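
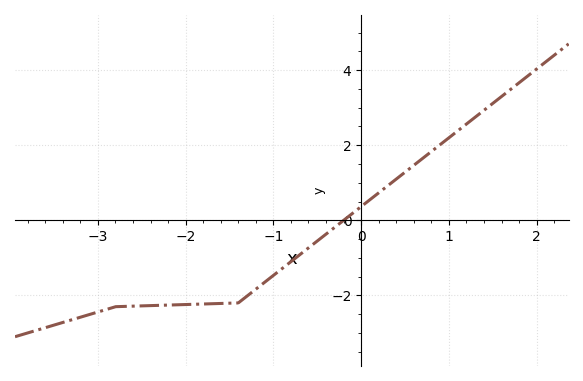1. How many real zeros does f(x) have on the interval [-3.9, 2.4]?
1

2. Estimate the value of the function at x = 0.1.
0.6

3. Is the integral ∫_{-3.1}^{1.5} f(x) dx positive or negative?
negative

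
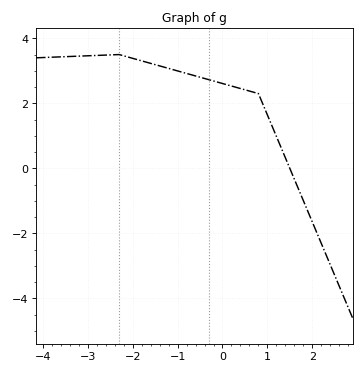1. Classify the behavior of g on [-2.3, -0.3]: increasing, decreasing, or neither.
decreasing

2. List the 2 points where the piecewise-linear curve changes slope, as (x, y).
(-2.3, 3.5); (0.8, 2.3)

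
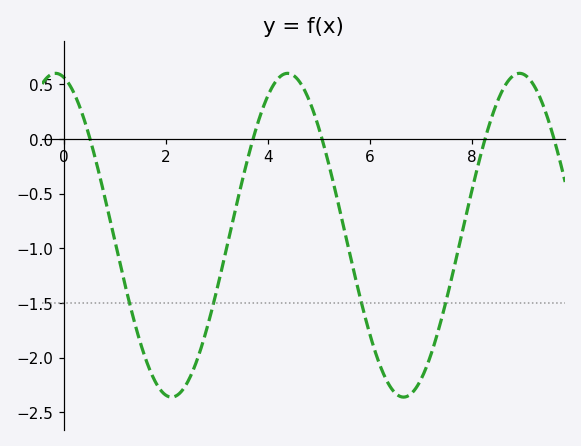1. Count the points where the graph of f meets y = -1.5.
4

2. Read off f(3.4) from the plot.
-0.571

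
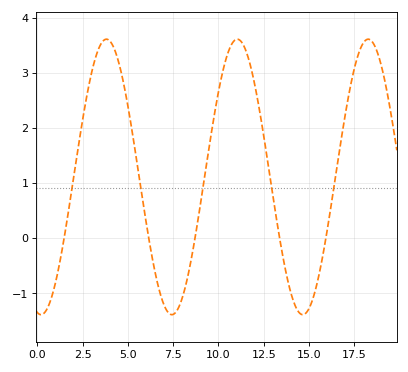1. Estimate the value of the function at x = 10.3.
3.11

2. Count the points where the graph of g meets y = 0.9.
5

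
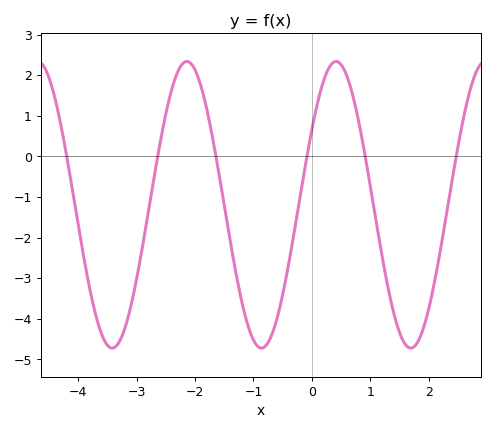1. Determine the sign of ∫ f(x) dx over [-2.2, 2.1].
negative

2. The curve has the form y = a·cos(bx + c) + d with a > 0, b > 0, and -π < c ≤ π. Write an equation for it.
y = 3.53cos(2.46x - 1.02) - 1.19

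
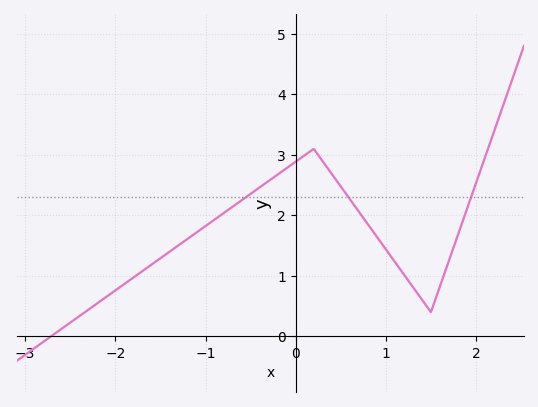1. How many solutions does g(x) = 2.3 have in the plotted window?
3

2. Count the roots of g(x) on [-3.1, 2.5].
1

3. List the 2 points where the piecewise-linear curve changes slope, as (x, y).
(0.2, 3.1); (1.5, 0.4)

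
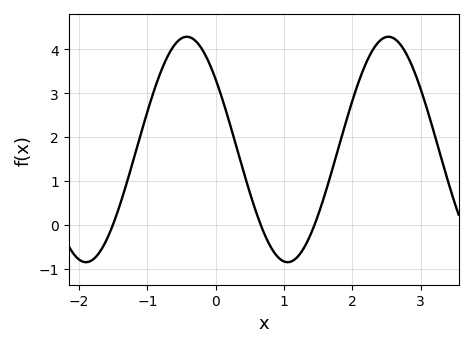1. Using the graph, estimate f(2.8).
3.9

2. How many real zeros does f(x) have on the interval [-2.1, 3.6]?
3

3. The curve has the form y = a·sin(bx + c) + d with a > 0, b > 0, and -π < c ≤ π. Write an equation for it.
y = 2.57sin(2.1x + 2.5) + 1.72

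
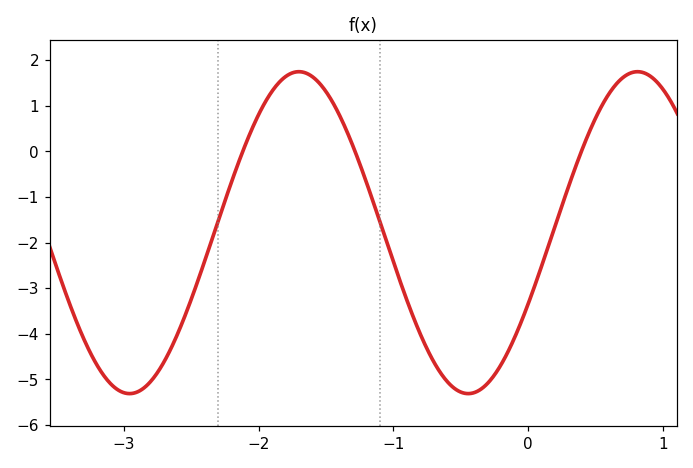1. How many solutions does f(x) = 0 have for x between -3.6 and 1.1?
3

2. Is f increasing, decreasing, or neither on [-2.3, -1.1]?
neither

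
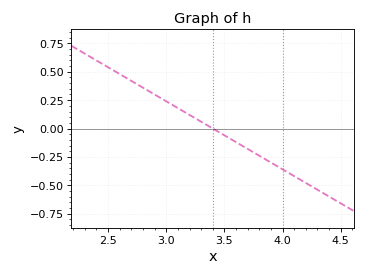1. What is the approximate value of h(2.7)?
0.42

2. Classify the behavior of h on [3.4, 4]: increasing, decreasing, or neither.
decreasing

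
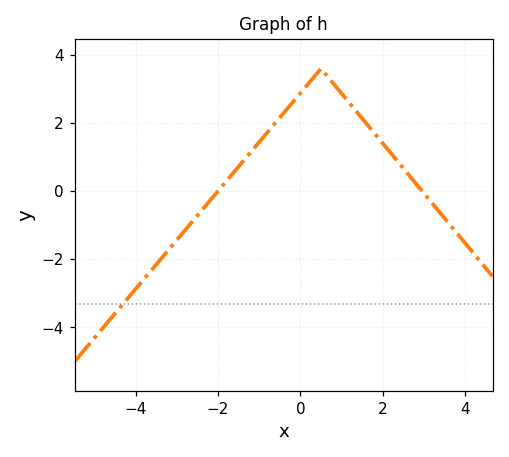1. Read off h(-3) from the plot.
-1.4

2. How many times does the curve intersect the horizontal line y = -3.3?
1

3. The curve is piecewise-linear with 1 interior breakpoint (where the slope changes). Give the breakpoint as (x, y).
(0.5, 3.6)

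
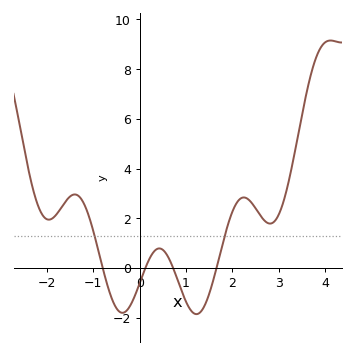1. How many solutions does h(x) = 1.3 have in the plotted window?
2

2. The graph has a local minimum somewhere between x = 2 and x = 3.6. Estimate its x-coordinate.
2.82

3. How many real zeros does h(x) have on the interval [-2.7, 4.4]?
4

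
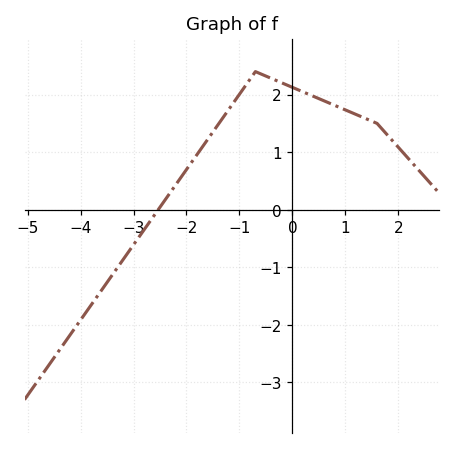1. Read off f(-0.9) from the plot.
2.1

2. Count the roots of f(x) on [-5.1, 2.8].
1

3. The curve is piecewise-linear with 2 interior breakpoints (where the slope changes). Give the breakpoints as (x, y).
(-0.7, 2.4); (1.6, 1.5)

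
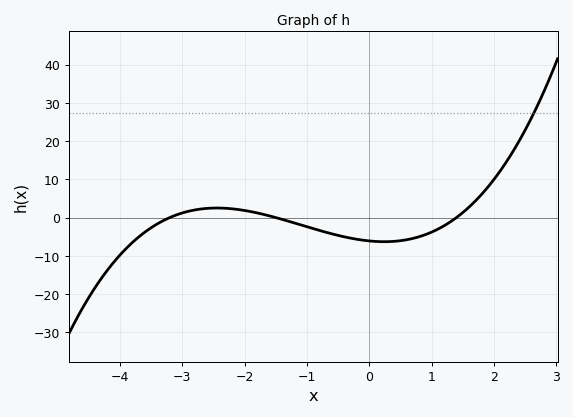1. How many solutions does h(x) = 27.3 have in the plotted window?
1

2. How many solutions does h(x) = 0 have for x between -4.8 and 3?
3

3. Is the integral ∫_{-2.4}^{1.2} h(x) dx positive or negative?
negative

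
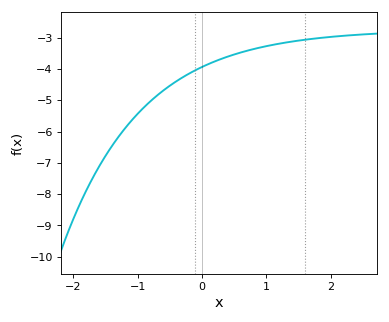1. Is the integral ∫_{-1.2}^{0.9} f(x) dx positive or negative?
negative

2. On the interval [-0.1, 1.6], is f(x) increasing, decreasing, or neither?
increasing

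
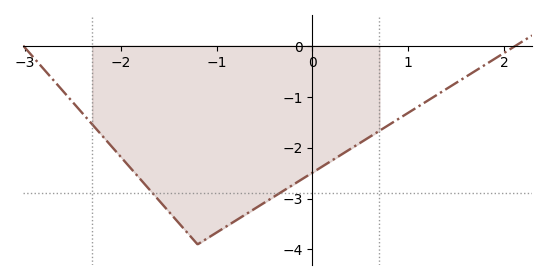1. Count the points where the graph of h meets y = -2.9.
2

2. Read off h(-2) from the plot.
-2.2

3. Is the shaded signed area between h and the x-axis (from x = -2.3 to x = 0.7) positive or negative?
negative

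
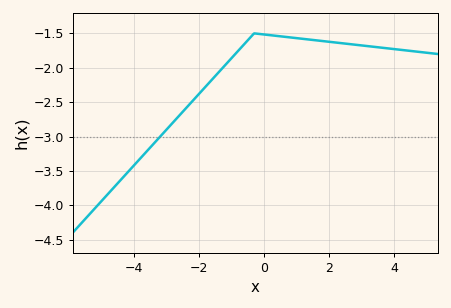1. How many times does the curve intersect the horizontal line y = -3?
1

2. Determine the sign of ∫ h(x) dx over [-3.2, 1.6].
negative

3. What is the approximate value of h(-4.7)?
-3.8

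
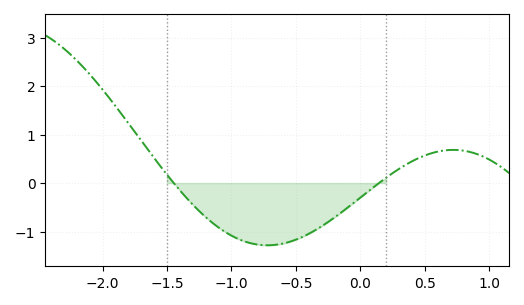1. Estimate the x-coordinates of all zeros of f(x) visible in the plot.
-1.45, 0.144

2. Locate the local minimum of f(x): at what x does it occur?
-0.722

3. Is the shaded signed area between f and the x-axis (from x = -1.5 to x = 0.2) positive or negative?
negative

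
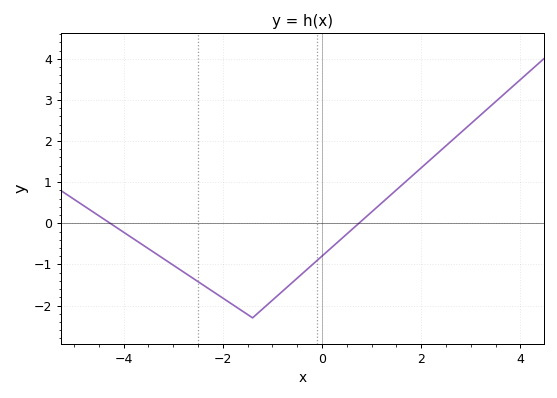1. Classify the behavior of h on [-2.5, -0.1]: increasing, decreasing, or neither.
neither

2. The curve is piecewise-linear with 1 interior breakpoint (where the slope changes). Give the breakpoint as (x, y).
(-1.4, -2.3)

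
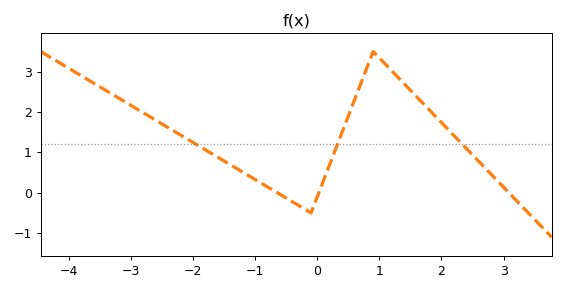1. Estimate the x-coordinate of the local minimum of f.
-0.101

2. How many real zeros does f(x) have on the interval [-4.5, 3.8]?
3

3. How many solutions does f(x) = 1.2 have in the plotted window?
3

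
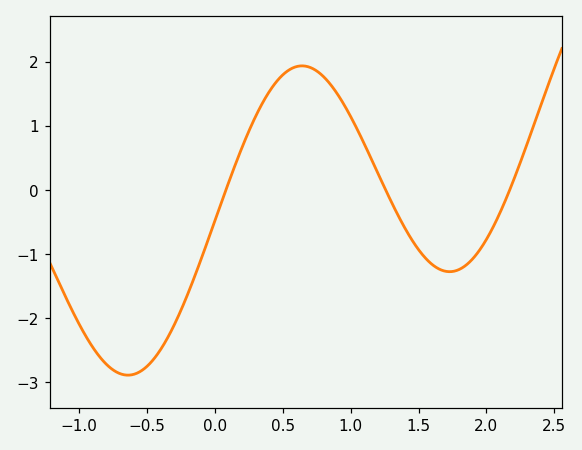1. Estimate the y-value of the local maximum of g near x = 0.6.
1.93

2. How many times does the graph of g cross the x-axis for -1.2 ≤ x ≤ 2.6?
3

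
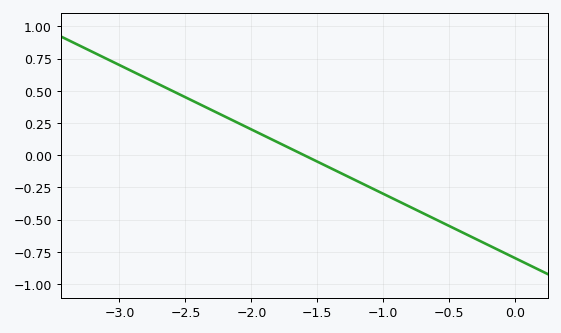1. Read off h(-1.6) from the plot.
0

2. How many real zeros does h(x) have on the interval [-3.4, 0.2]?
1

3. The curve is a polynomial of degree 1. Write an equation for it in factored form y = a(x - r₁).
y = -0.5(x + 1.6)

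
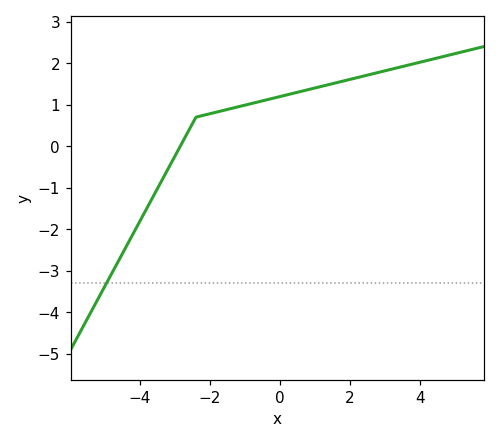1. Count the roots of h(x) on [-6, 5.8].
1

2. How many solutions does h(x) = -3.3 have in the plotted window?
1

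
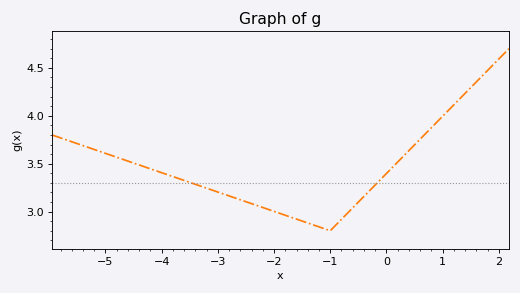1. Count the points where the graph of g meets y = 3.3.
2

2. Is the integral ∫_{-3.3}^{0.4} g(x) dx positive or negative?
positive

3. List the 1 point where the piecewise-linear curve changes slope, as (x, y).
(-1, 2.8)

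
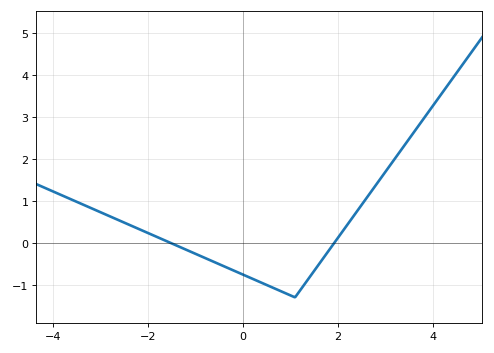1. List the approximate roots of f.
-1.52, 1.93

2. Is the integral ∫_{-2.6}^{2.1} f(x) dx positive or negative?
negative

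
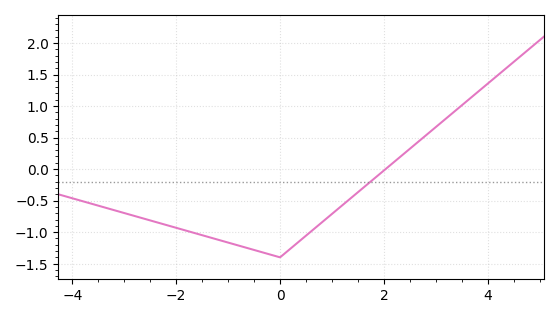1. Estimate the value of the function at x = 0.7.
-0.918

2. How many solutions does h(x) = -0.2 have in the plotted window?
1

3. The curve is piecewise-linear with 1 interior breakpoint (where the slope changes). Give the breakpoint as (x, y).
(0, -1.4)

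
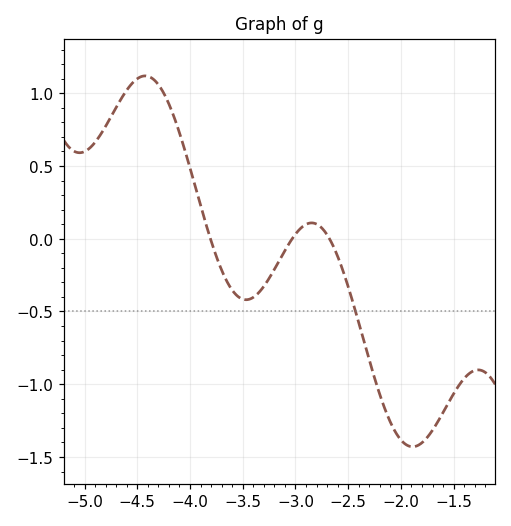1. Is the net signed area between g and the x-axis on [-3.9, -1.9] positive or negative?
negative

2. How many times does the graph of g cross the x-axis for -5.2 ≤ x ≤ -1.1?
3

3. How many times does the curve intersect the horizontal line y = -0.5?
1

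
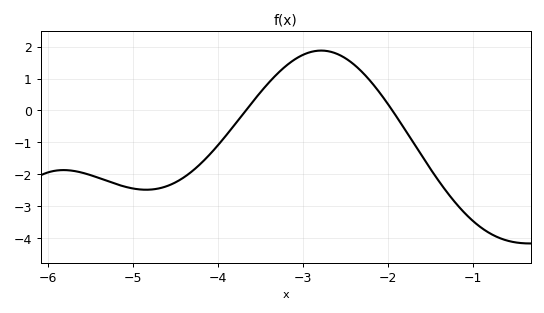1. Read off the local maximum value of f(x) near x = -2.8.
1.88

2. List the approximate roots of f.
-3.67, -1.95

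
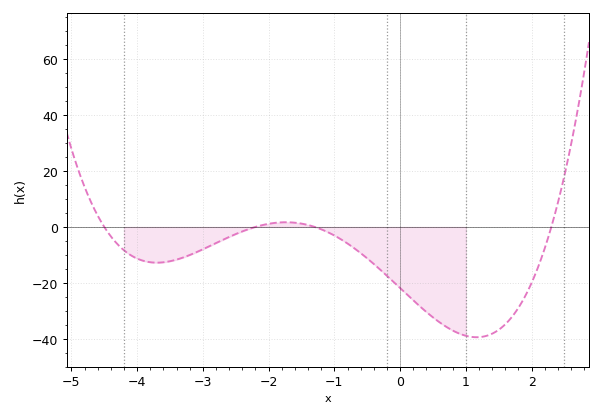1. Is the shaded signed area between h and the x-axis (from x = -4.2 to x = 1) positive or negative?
negative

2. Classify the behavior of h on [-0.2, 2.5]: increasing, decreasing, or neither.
neither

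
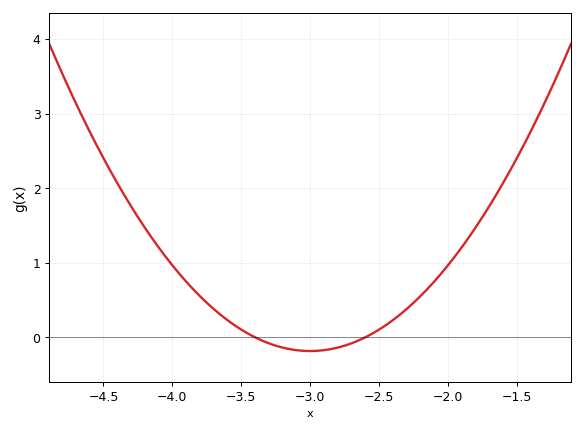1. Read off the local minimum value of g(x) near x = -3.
-0.184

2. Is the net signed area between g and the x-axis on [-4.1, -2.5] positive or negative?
positive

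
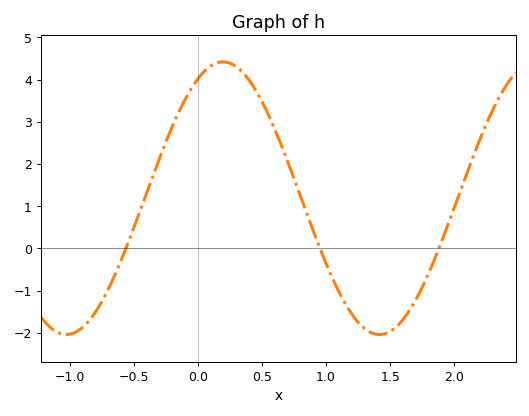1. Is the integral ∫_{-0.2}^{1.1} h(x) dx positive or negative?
positive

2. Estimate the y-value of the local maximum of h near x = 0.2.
4.4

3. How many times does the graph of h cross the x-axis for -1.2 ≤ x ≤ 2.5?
3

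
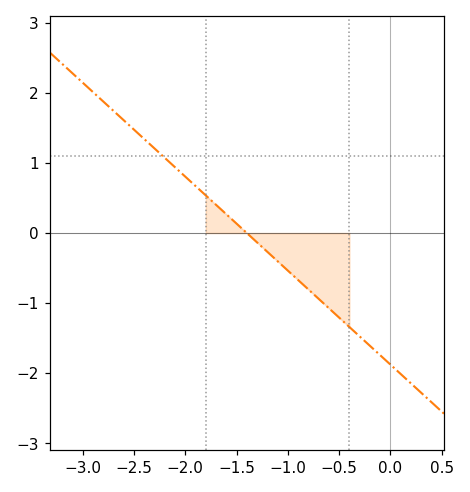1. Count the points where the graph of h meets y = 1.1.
1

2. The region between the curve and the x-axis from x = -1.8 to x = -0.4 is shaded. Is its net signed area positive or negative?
negative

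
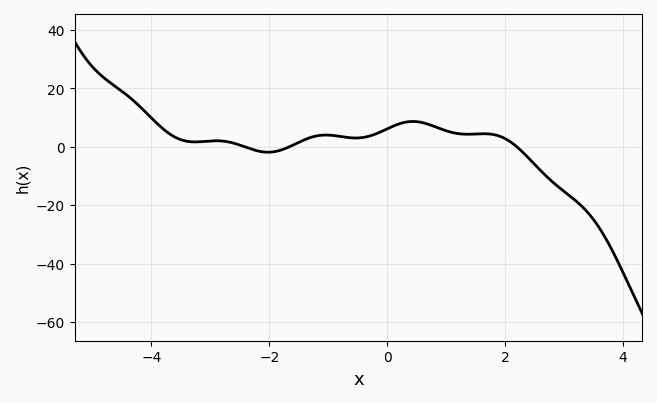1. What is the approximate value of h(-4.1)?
12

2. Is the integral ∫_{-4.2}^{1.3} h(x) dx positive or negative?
positive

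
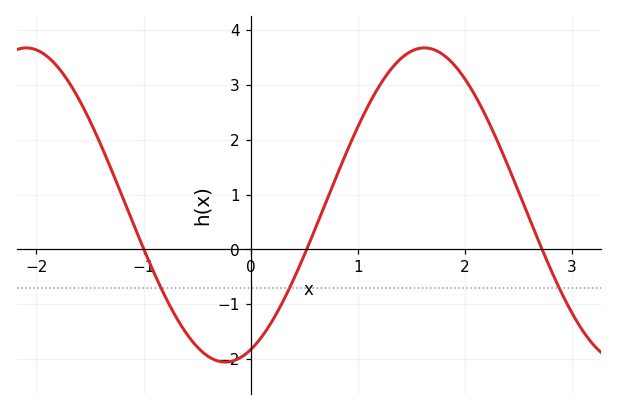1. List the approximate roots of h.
-1, 0.5, 2.7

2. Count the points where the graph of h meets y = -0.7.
3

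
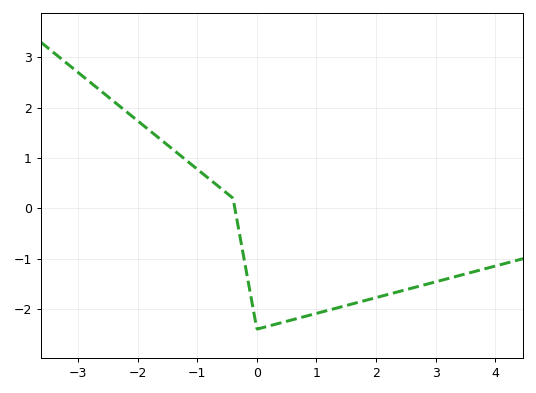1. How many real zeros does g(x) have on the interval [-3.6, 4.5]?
1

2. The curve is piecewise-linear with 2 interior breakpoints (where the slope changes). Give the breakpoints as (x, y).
(-0.4, 0.2); (0, -2.4)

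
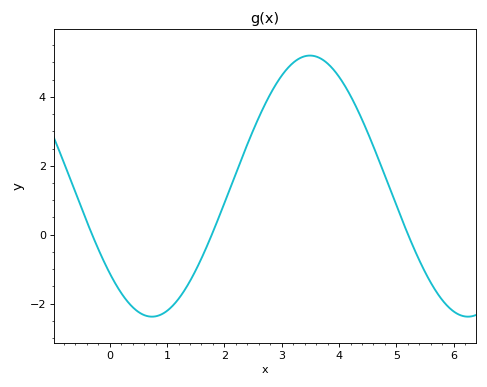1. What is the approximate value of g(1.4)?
-1.35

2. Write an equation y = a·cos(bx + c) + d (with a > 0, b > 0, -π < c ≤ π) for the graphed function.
y = 3.79cos(1.14x + 2.3) + 1.41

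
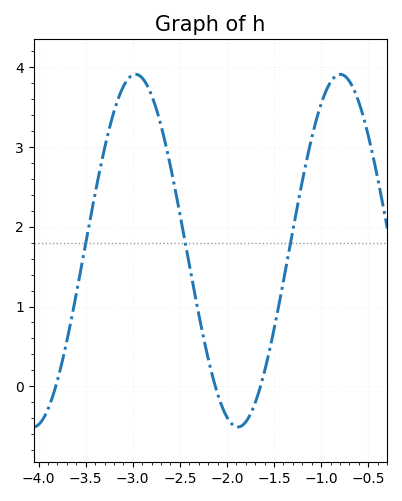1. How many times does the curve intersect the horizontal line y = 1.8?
3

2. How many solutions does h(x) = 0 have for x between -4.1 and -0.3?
3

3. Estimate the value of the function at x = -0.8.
3.9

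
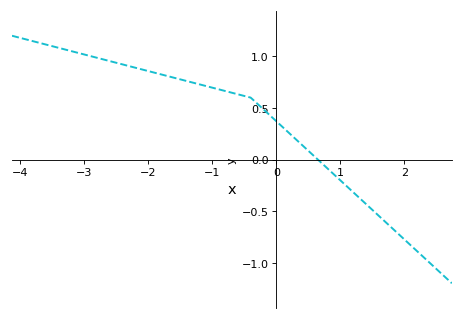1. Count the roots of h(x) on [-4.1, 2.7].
1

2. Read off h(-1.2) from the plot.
0.729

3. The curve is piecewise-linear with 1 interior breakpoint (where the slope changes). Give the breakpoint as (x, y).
(-0.4, 0.6)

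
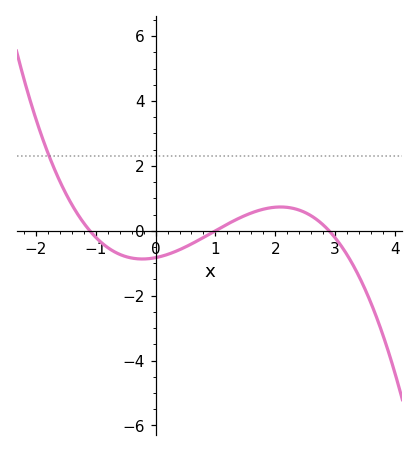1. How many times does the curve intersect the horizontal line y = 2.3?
1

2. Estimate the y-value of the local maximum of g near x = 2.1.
0.732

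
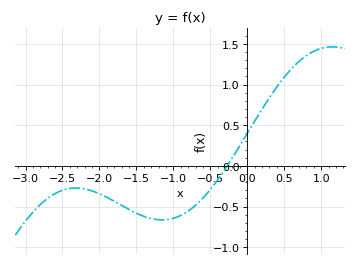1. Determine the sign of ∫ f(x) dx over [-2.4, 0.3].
negative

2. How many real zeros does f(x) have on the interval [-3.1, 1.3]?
1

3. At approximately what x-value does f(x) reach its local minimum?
-1.2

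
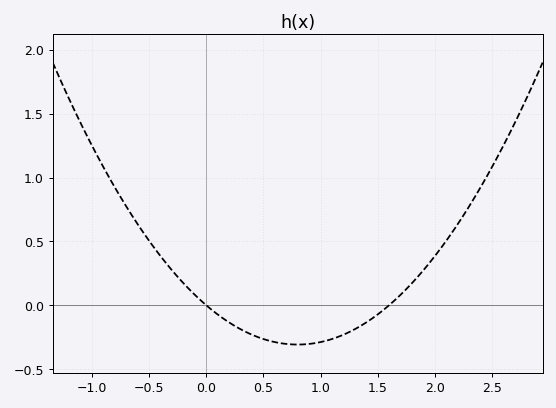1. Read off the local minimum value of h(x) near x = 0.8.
-0.3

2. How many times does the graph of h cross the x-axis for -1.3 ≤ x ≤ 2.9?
2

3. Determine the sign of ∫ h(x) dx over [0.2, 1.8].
negative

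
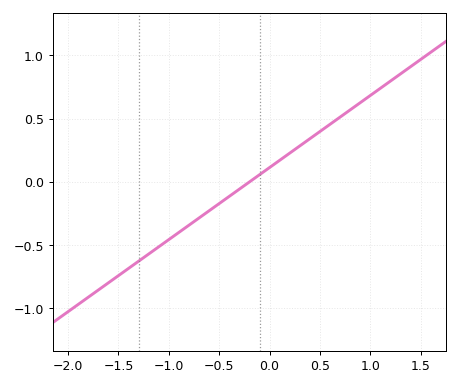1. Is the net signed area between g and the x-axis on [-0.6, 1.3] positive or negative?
positive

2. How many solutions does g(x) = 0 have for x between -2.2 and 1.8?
1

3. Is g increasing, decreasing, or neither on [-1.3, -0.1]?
increasing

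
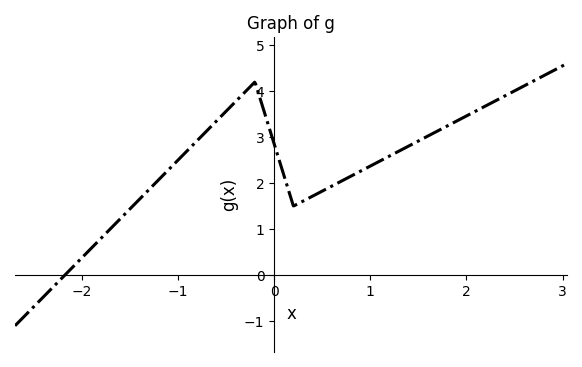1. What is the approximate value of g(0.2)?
1.5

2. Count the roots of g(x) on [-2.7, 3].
1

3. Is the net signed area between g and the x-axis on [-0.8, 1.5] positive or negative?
positive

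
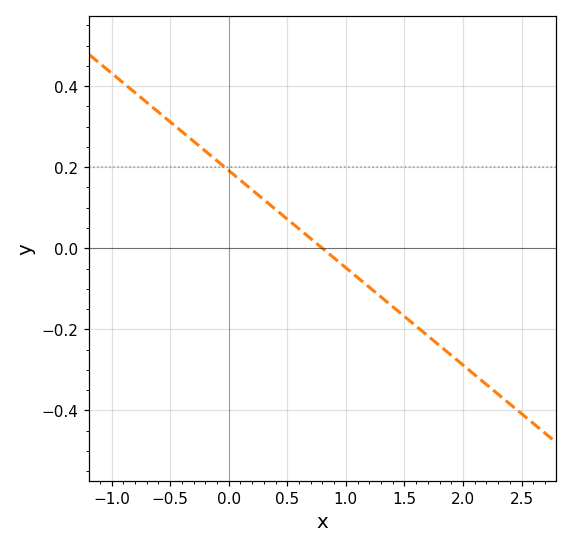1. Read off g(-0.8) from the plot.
0.38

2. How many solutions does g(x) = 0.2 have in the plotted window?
1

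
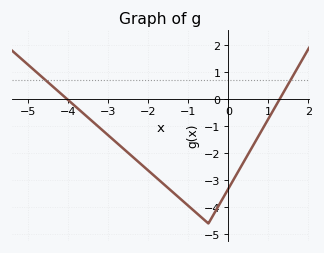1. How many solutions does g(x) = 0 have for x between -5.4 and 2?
2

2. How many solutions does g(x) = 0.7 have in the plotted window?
2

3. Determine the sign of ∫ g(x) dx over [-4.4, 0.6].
negative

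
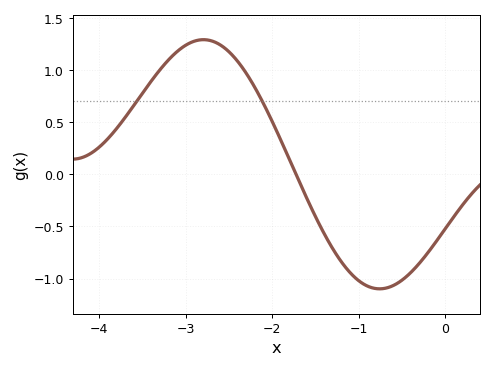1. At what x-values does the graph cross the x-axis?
-1.72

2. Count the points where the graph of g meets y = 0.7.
2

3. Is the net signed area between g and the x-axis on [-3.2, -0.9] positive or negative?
positive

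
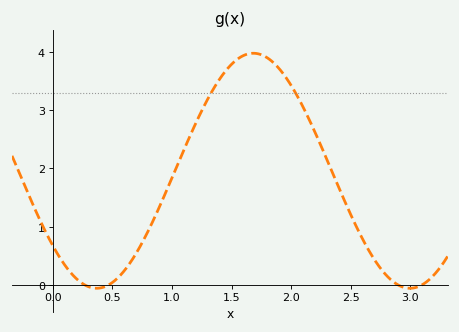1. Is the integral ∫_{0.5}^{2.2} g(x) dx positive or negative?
positive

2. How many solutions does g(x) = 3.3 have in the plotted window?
2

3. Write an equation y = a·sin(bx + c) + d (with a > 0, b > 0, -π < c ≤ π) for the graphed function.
y = 2.02sin(2.39x - 2.45) + 1.96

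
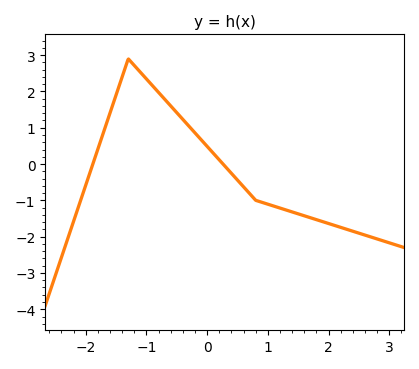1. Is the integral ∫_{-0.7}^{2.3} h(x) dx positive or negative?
negative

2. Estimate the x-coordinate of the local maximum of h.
-1.3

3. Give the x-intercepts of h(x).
-1.88, 0.262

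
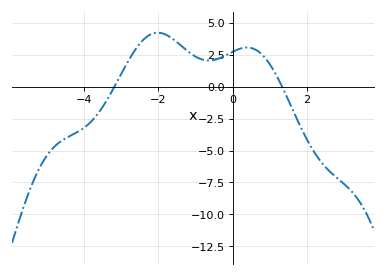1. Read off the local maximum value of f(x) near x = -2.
4.23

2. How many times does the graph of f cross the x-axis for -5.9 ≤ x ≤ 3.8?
2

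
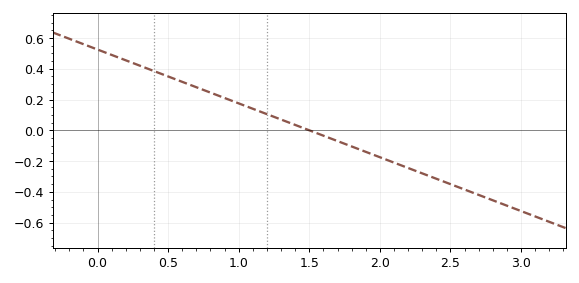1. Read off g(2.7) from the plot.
-0.42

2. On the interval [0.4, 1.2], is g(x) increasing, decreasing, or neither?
decreasing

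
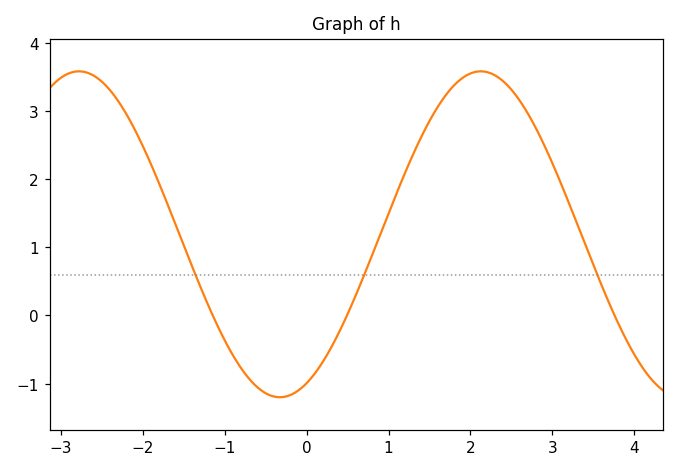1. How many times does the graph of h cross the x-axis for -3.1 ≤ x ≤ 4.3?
3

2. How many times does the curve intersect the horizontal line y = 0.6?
3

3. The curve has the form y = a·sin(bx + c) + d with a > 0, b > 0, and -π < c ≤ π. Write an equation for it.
y = 2.39sin(1.3x - 1.2) + 1.19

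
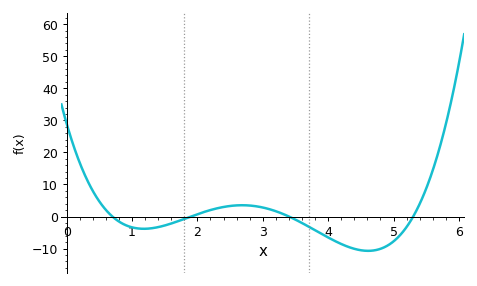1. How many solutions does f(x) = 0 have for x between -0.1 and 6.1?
4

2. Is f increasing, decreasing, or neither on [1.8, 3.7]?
neither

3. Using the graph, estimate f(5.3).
0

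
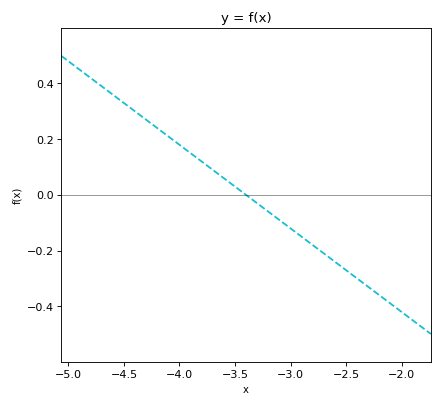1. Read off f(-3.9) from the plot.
0.14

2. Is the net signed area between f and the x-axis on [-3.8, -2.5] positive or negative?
negative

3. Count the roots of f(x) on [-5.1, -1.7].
1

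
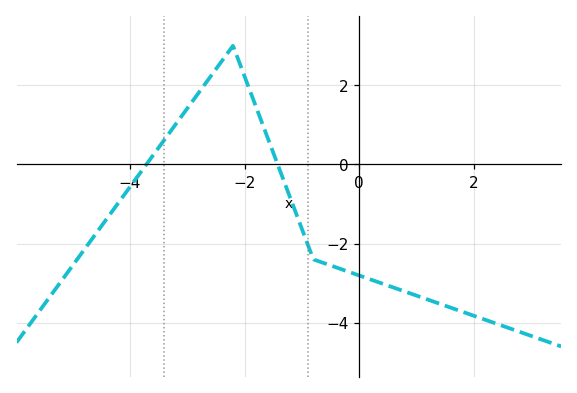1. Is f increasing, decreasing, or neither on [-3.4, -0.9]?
neither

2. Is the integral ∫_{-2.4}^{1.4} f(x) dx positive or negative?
negative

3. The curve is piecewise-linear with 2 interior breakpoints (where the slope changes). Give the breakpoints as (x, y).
(-2.2, 3); (-0.8, -2.4)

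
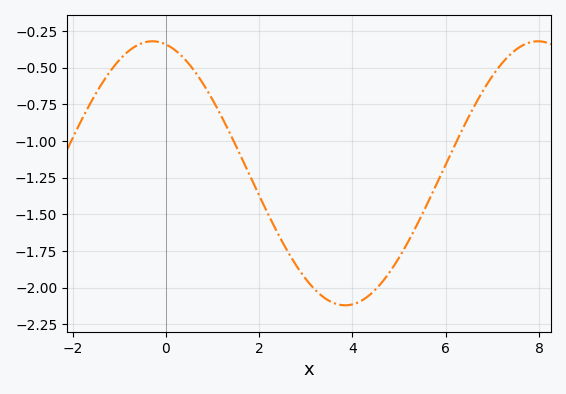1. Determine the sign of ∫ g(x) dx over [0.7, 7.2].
negative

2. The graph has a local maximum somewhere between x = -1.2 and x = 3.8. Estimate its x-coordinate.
-0.2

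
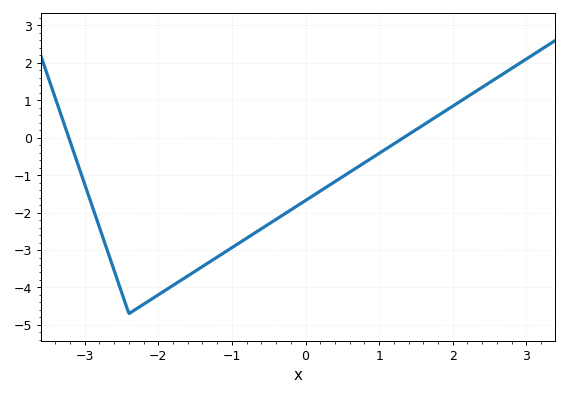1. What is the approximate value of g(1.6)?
0.3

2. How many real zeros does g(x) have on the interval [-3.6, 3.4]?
2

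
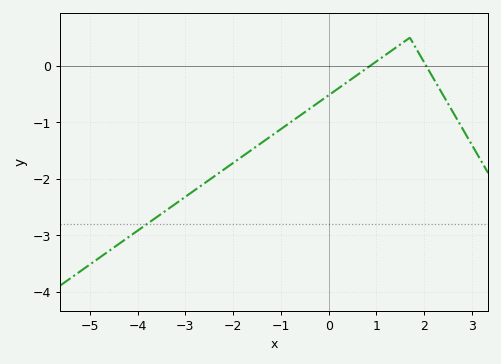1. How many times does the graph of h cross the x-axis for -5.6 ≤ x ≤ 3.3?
2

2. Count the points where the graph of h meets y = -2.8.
1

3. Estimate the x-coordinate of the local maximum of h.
1.7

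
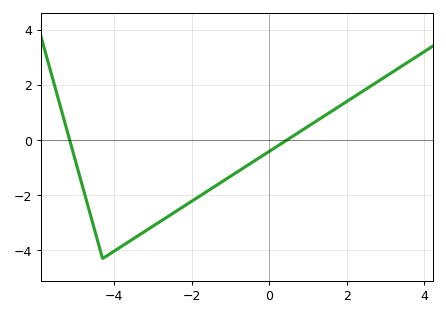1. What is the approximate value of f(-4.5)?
-3.2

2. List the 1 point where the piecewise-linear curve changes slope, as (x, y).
(-4.3, -4.3)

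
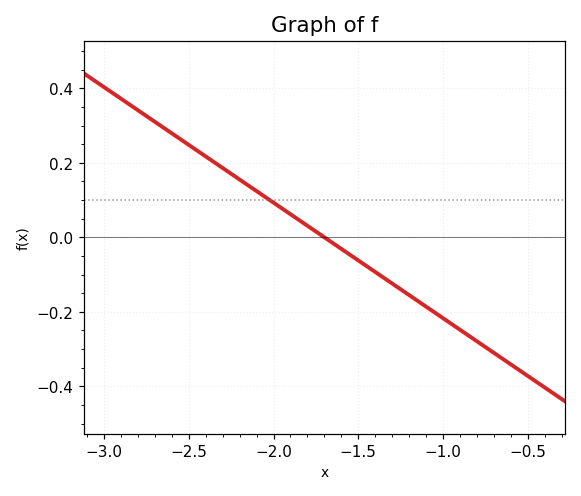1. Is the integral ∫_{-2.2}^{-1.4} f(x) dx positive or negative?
positive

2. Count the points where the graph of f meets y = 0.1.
1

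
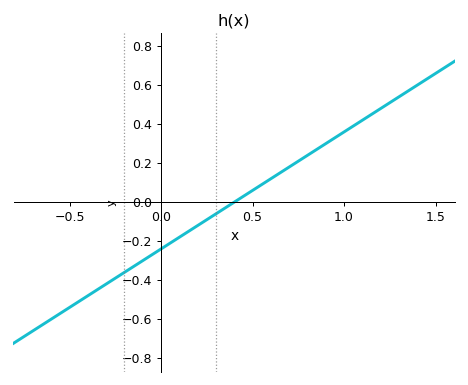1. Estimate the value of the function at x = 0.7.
0.18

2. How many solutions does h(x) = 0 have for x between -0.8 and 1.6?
1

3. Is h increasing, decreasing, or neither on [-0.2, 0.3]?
increasing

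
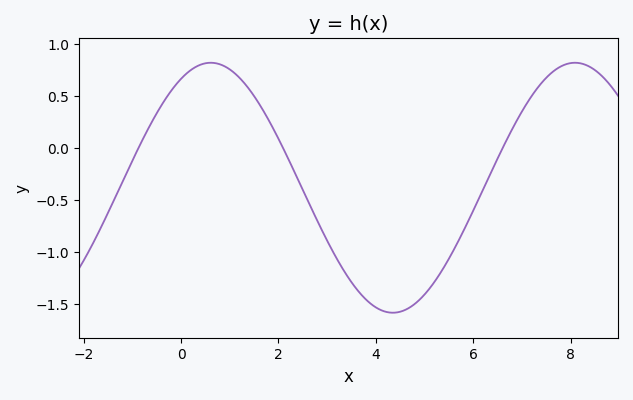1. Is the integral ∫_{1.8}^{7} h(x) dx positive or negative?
negative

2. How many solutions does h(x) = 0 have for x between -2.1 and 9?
3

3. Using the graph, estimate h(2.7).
-0.601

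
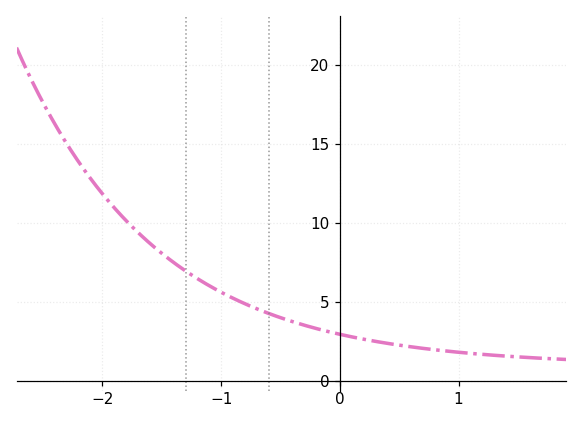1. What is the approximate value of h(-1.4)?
7.5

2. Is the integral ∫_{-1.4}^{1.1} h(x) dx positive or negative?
positive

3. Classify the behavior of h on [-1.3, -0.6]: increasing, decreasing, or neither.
decreasing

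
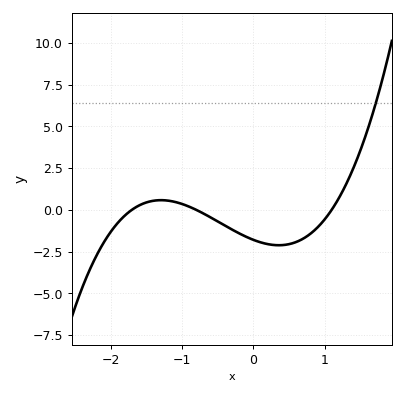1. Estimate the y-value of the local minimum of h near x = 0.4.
-2.12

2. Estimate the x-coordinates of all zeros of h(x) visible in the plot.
-1.7, -0.8, 1.1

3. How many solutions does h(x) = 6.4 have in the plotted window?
1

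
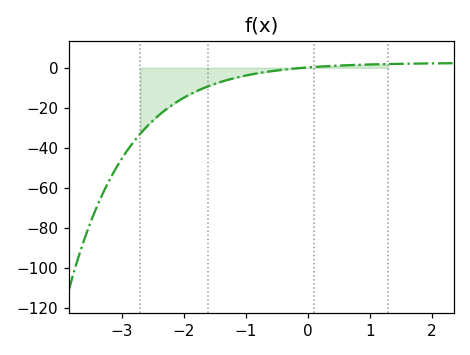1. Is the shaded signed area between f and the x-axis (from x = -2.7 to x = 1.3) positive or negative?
negative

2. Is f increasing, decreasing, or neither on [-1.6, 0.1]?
increasing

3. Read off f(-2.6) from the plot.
-29.6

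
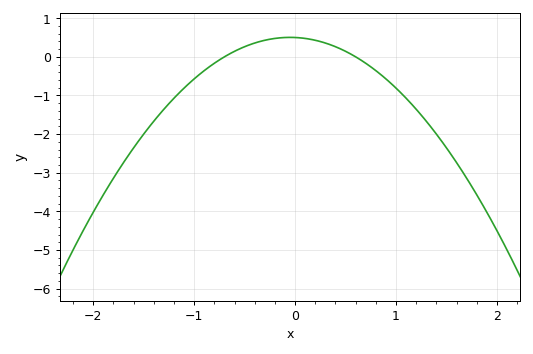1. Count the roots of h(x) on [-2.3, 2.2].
2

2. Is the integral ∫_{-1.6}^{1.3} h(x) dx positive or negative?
negative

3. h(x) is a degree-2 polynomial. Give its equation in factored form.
y = -1.19(x + 0.7)(x - 0.6)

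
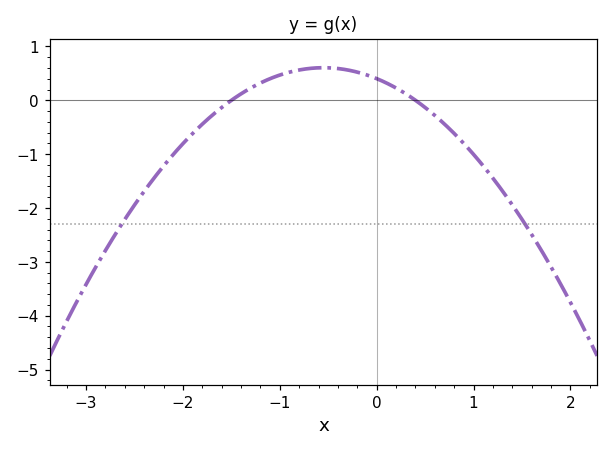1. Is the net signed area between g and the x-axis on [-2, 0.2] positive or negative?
positive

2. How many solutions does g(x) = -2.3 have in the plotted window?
2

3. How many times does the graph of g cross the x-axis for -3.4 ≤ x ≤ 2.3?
2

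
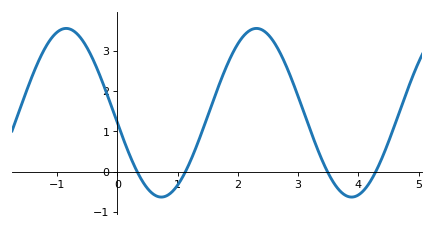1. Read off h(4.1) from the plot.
-0.444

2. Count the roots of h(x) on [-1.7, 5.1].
4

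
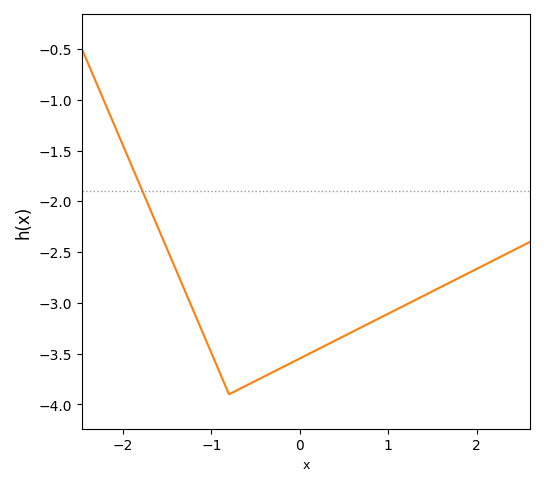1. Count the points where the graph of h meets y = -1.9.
1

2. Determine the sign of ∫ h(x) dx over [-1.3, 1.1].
negative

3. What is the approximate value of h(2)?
-2.65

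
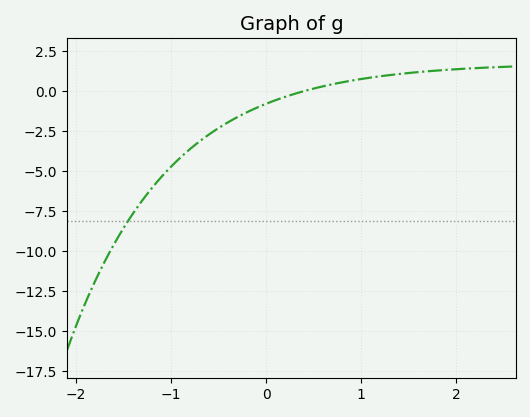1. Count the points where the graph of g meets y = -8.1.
1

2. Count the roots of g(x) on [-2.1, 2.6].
1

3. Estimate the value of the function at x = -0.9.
-4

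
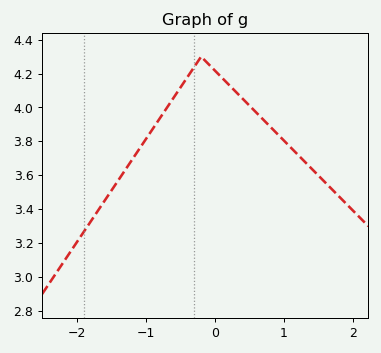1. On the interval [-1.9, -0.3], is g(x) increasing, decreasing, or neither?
increasing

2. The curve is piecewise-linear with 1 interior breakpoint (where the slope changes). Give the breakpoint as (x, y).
(-0.2, 4.3)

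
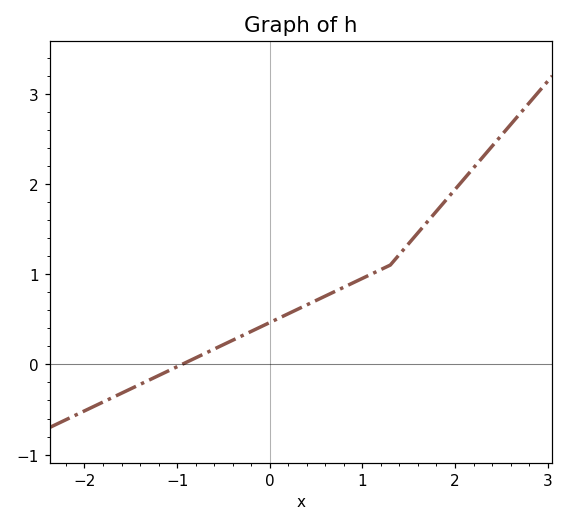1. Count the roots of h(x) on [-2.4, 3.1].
1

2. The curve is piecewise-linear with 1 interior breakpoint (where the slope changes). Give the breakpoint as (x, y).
(1.3, 1.1)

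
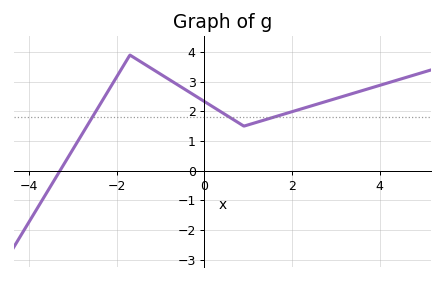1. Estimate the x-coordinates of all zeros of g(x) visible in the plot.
-3.2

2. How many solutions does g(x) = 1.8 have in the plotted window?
3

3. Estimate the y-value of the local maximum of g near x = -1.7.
3.9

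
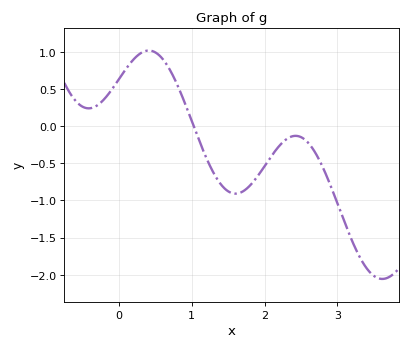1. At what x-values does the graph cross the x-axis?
1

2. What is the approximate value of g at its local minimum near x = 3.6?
-2.05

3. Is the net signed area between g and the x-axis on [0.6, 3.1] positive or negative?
negative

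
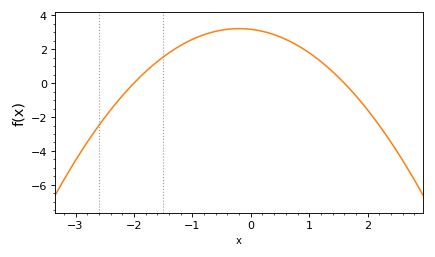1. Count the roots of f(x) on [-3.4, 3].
2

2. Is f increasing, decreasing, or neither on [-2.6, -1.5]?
increasing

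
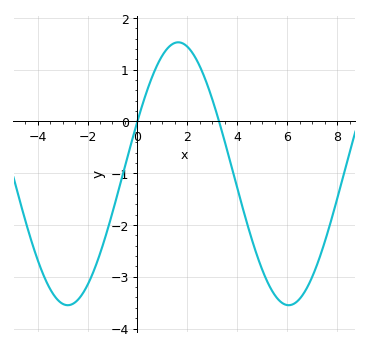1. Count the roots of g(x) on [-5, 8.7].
2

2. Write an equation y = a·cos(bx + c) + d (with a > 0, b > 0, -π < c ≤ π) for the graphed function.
y = 2.54cos(0.71x - 1.2) - 1.01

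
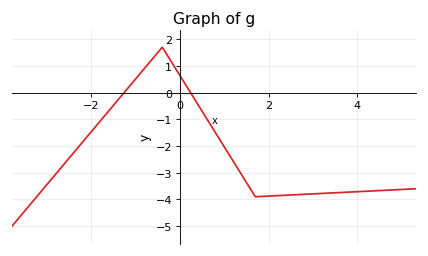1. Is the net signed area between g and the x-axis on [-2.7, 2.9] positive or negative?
negative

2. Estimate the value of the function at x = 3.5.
-3.8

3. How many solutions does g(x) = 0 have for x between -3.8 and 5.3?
2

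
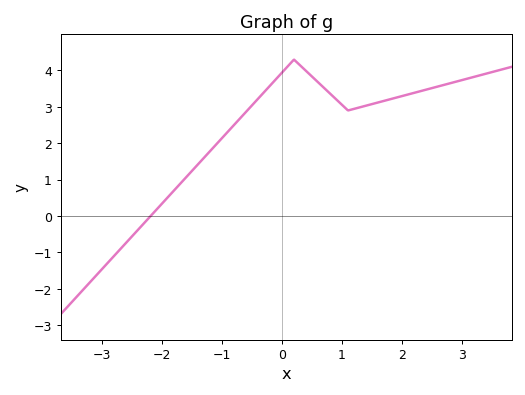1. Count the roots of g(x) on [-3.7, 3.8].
1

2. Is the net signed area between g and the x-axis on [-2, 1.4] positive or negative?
positive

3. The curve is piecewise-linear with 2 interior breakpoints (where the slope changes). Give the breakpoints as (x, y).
(0.2, 4.3); (1.1, 2.9)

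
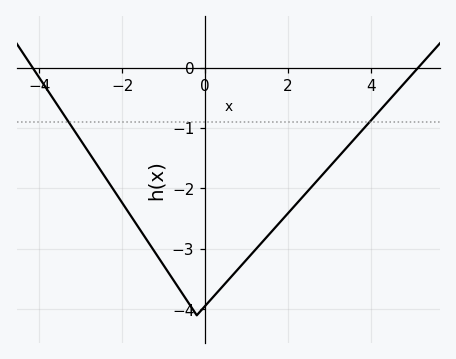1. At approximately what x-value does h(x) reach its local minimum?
-0.2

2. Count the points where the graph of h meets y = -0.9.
2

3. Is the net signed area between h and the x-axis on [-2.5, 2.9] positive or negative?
negative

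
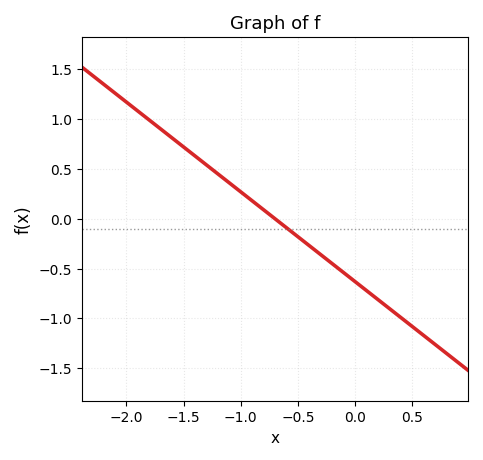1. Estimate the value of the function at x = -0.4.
-0.27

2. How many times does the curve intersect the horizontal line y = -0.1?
1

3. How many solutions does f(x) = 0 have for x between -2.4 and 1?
1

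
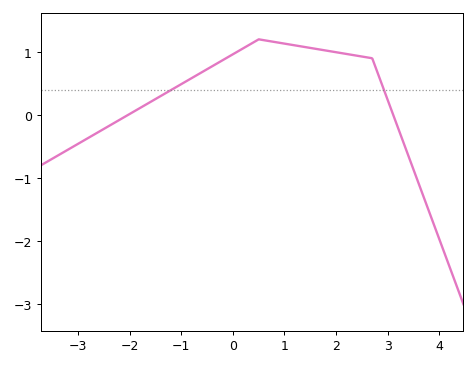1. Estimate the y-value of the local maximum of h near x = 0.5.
1.2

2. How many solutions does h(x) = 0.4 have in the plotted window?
2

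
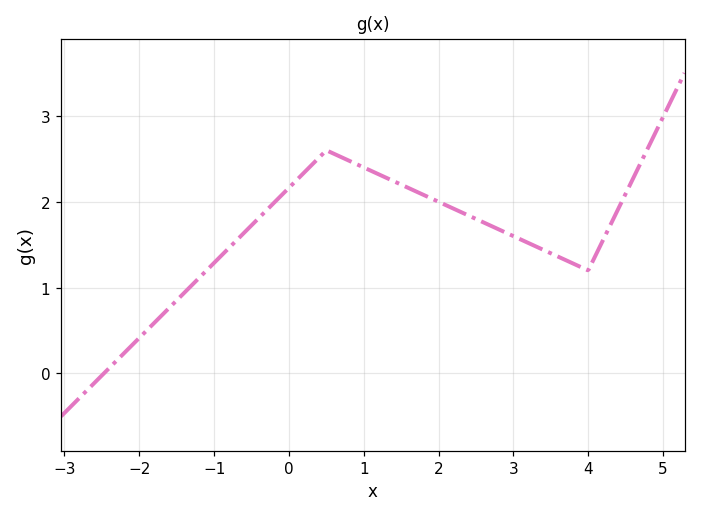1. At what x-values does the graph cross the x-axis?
-2.47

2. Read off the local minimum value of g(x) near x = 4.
1.2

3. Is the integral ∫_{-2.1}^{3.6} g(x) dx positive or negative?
positive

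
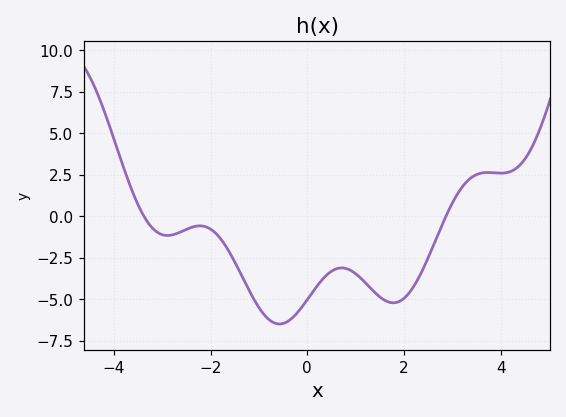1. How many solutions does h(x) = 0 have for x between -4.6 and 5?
2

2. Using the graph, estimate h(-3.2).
-0.8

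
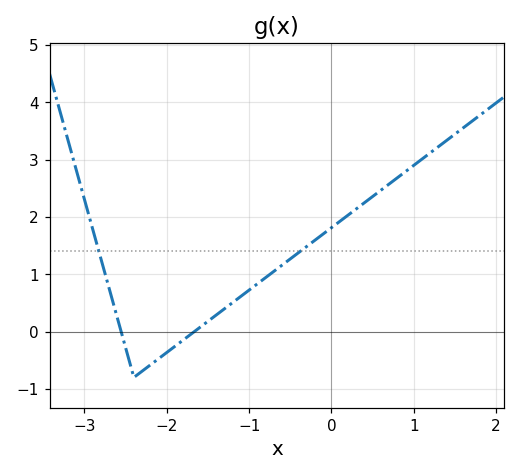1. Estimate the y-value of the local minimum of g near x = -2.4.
-0.799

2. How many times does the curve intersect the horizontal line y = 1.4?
2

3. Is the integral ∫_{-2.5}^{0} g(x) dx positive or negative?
positive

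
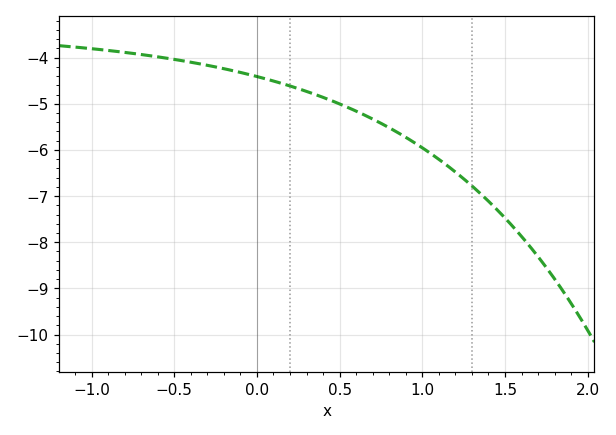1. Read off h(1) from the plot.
-5.95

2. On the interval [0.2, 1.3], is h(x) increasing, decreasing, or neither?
decreasing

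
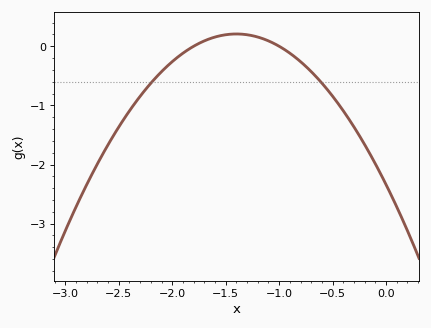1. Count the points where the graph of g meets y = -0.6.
2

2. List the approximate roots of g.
-1.8, -1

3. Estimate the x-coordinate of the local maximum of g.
-1.4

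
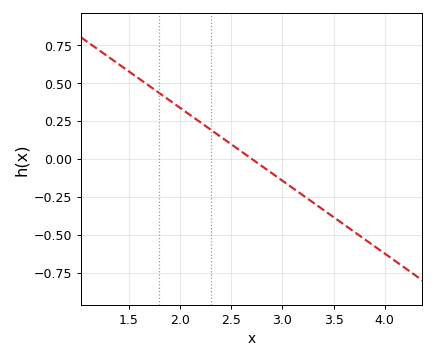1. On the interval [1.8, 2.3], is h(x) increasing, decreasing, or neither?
decreasing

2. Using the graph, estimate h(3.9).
-0.58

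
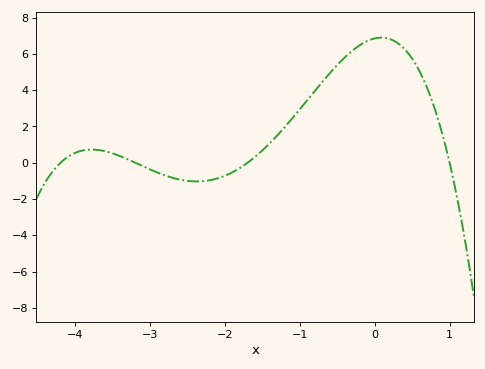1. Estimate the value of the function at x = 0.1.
6.8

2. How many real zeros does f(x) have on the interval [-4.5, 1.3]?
4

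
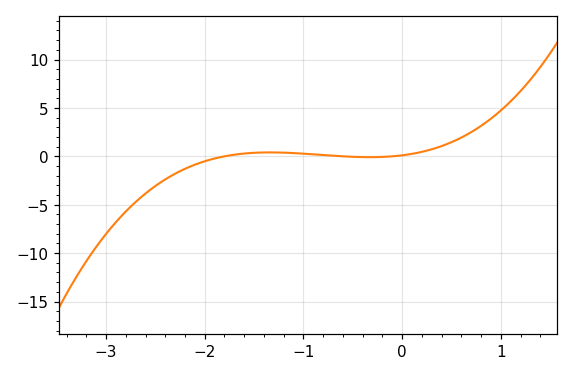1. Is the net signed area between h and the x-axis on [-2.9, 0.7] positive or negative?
negative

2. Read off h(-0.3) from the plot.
0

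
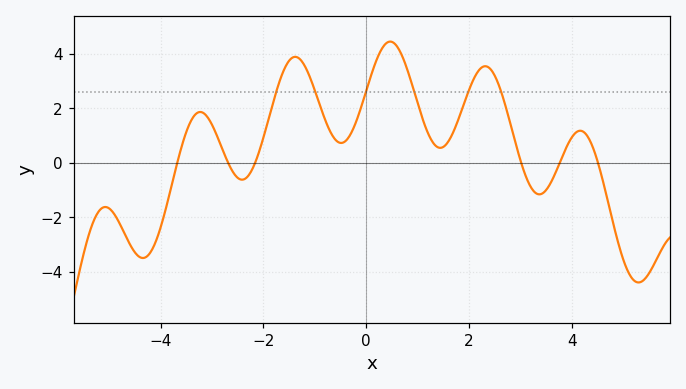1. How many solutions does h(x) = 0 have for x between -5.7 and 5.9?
6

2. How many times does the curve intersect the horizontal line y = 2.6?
6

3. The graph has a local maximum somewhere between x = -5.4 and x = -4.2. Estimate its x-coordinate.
-5.07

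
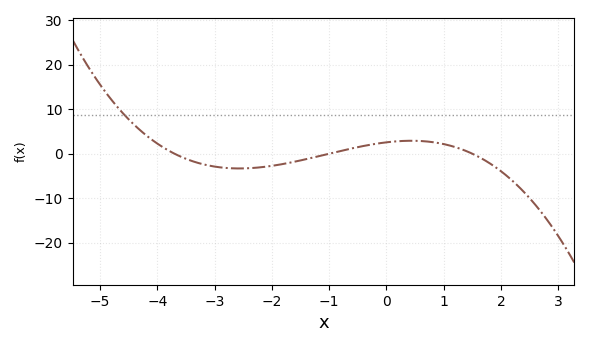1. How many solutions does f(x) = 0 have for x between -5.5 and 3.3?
3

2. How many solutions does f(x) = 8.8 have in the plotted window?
1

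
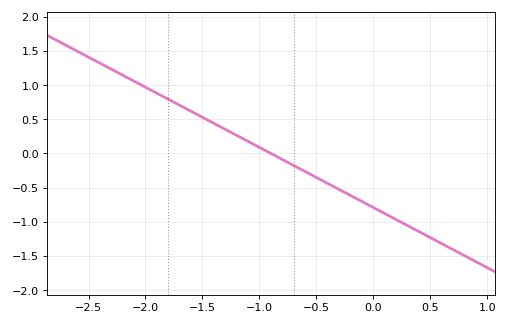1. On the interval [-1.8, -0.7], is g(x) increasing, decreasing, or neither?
decreasing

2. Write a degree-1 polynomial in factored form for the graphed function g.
y = -0.88(x + 0.9)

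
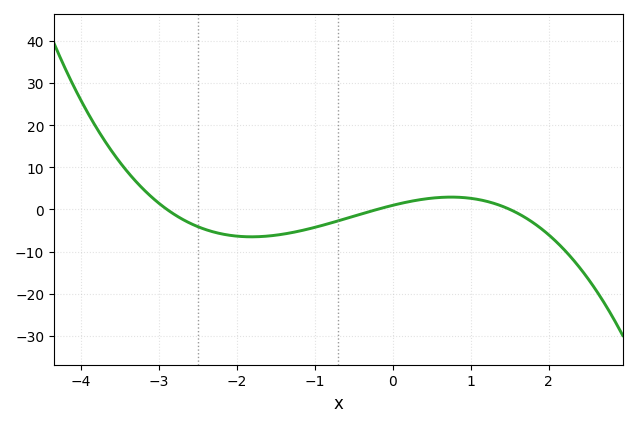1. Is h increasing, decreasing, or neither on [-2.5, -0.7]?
neither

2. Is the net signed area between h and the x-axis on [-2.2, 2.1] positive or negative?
negative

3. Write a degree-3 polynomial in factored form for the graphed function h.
y = -1.12(x + 2.9)(x + 0.2)(x - 1.5)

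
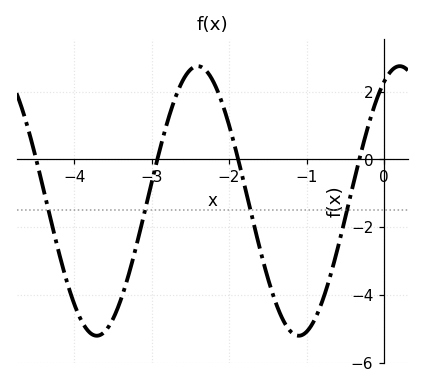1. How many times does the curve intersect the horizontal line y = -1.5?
4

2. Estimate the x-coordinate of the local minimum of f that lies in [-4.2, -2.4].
-3.71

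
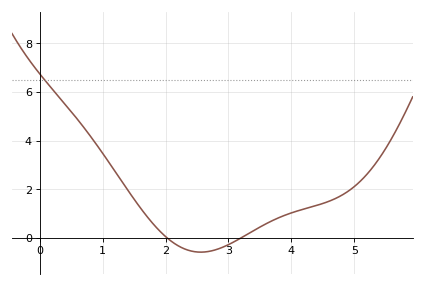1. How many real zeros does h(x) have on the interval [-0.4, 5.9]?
2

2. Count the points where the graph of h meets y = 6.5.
1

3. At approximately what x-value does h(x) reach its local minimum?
2.56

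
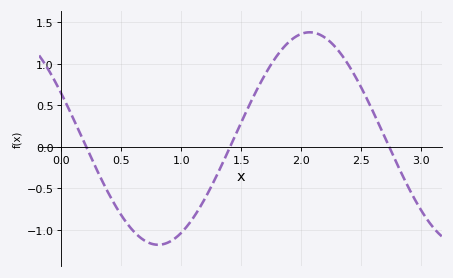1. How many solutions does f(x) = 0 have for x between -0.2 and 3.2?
3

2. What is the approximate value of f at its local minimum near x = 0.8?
-1.18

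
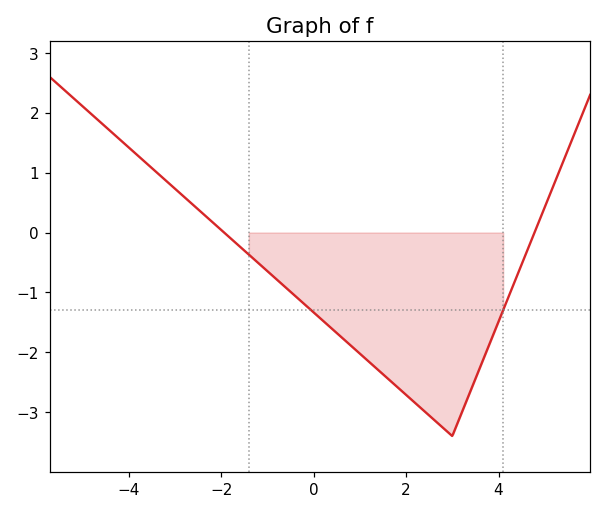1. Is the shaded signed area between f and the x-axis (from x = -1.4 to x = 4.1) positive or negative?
negative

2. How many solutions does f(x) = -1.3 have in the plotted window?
2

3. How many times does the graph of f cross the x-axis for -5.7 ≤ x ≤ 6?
2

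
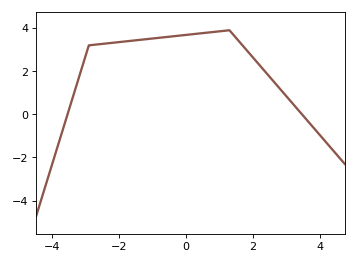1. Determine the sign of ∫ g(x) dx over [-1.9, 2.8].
positive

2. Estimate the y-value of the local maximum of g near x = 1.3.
3.9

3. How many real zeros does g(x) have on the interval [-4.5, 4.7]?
2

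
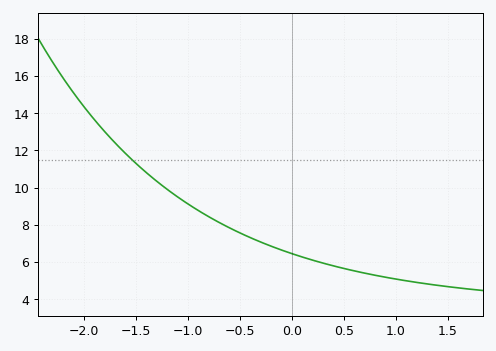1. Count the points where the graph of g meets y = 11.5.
1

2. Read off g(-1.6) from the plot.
11.8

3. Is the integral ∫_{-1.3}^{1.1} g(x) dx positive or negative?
positive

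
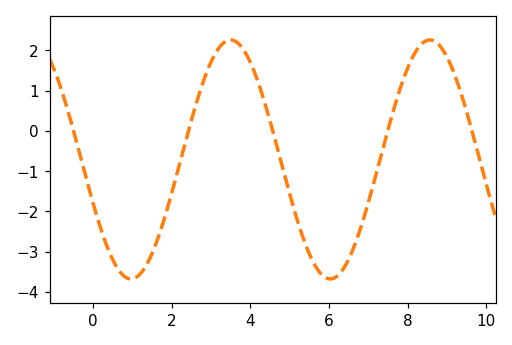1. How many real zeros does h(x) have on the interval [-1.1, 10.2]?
5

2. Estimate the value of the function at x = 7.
-1.8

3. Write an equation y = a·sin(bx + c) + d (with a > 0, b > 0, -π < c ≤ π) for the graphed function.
y = 2.97sin(1.2x - 2.8) - 0.71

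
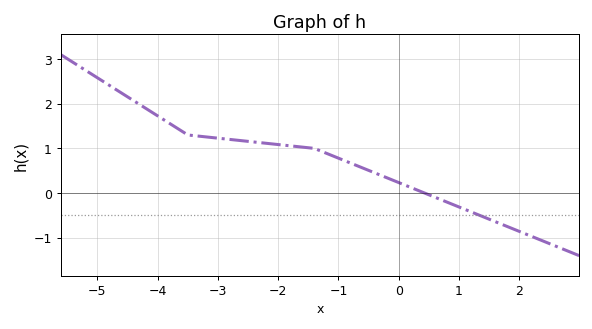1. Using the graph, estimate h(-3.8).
1.6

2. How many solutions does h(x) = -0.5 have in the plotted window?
1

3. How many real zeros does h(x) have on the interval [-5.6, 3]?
1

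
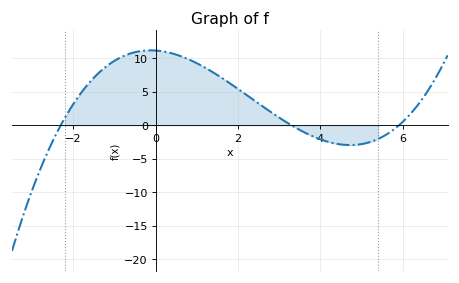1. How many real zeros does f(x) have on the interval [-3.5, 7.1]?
3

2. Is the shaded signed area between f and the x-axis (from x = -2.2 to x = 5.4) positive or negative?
positive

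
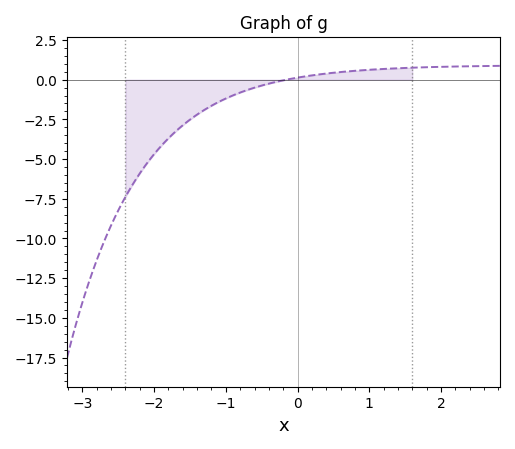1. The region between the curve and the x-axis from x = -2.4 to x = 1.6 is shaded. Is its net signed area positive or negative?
negative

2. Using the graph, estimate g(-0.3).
0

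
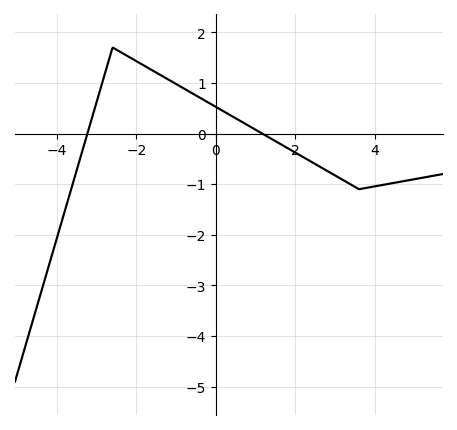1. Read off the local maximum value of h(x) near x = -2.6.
1.7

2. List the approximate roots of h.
-3.23, 1.16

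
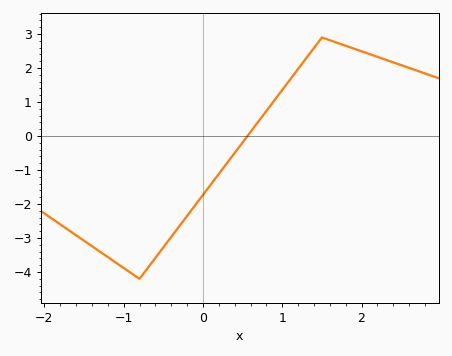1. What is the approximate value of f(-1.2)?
-3.6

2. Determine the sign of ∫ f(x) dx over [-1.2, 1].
negative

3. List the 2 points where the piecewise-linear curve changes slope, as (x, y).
(-0.8, -4.2); (1.5, 2.9)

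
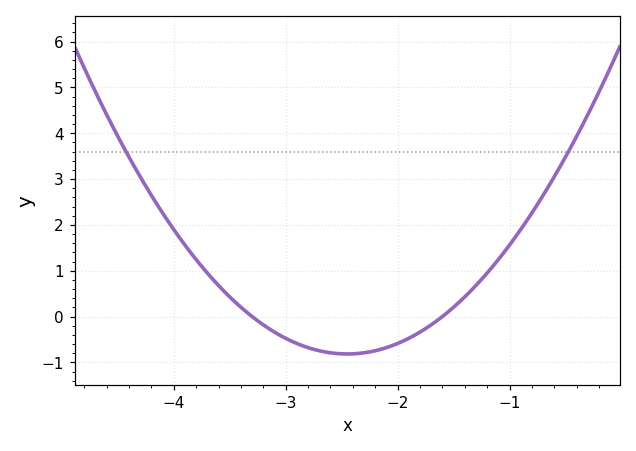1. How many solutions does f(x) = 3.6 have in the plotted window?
2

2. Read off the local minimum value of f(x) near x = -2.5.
-0.816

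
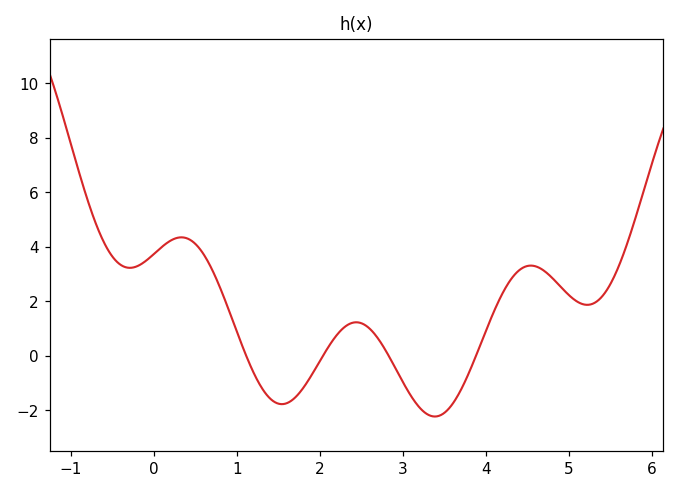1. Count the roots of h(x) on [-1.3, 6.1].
4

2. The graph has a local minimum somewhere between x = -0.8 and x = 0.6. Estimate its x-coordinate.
-0.3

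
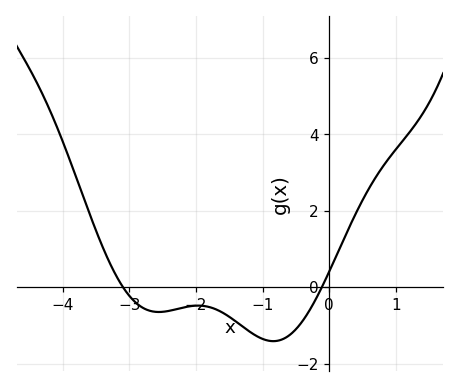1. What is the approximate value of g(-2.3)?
-0.582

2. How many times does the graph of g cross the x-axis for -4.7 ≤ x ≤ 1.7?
2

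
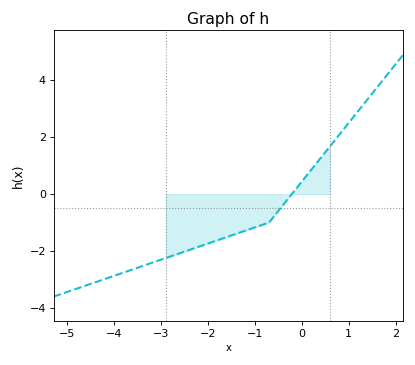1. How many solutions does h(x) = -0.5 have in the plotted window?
1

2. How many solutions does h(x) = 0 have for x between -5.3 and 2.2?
1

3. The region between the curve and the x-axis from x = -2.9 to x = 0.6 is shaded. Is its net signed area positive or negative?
negative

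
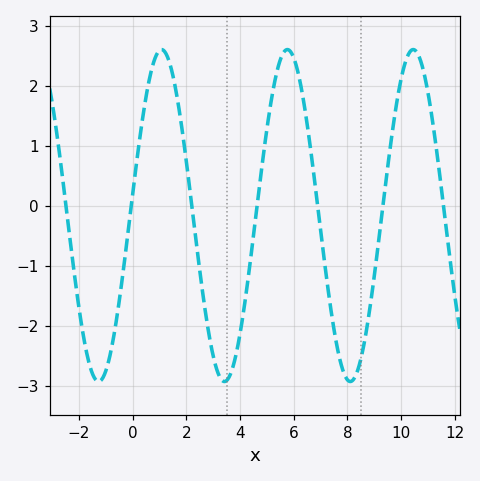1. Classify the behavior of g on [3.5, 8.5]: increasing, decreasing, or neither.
neither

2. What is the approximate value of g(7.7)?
-2.5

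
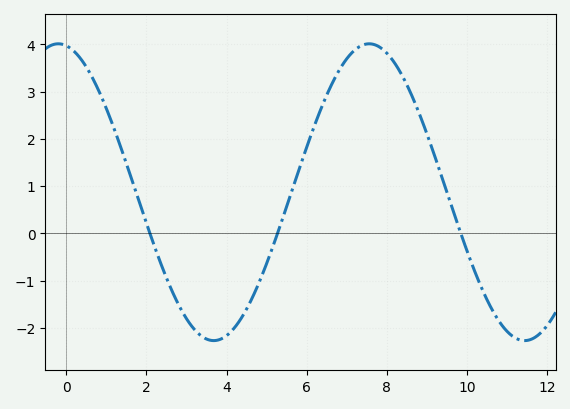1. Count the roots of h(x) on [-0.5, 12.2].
3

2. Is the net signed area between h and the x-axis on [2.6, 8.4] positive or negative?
positive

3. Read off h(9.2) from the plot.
1.6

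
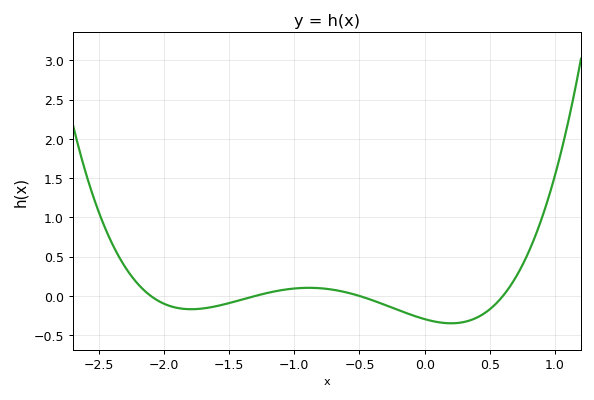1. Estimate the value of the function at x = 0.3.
-0.35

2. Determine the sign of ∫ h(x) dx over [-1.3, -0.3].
positive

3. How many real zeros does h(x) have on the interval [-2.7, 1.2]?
4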